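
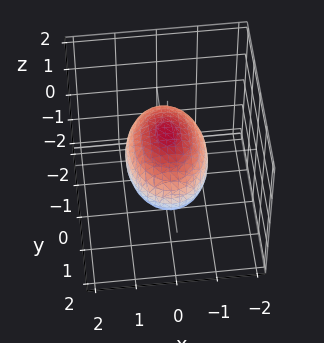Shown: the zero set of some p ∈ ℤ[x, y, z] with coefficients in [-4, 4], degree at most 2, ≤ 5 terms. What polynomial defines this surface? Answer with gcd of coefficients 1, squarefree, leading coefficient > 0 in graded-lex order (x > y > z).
2*x^2 + y^2 + 2*z^2 - 2

The degree is 2 — a closed, bounded, convex surface; a quadric.
Symmetries: the y ↦ −y reflection is a symmetry, so y appears only in even powers; it's symmetric under z → −z, forcing even powers of z; it's symmetric under x → −x, forcing even powers of x.
From the visible intercepts: among the integer gridlines, it crosses the x-axis at x ∈ {-1, 1}; among the integer gridlines, it crosses the z-axis at z ∈ {-1, 1}.
Matching integer coefficients to the picture gives p.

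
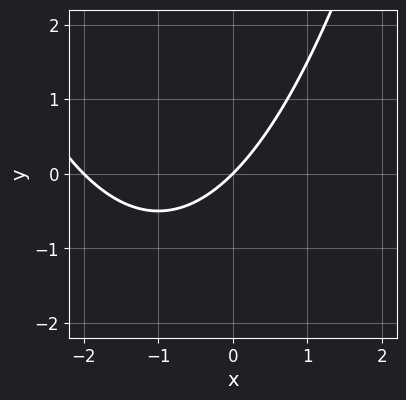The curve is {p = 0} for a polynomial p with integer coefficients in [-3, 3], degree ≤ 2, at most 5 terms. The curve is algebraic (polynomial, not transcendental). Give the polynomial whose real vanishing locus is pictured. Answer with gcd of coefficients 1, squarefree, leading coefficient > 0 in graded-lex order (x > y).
x^2 + 2*x - 2*y

The degree is 2 — the shape is more complex than any degree-1 curve.
From the visible intercepts: among the integer gridlines, it crosses the x-axis at x ∈ {-2, 0}; one y-axis crossing is at y = 0.
Putting this together gives p.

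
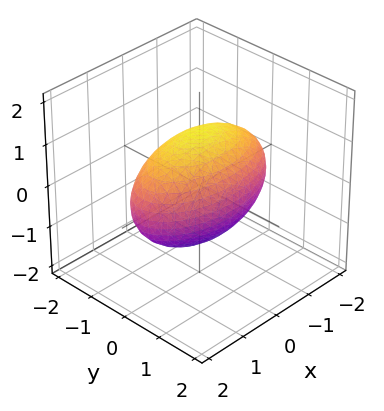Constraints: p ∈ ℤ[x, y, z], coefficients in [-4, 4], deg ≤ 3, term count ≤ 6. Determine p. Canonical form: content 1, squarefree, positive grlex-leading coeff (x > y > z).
The degree is 2 — bounded and convex; a quadric.
Symmetries: the y ↦ −y reflection is a symmetry, so y appears only in even powers; mirror symmetry x ↦ −x ⇒ only even powers of x; it's symmetric under z → −z, forcing even powers of z.
Against the integer gridlines: among the integer gridlines, it crosses the y-axis at y ∈ {-1, 1}.
Assembling these constraints gives the stated polynomial.

x^2 + 3*y^2 + 2*z^2 - 3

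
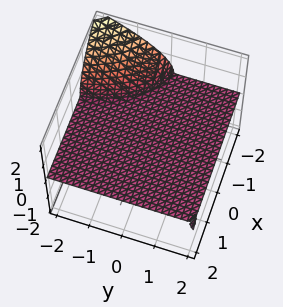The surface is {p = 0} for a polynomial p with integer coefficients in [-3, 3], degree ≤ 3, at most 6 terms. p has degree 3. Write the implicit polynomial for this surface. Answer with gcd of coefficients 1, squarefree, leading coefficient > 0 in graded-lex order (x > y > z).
1. There are 2 components. They look like related sheets of one shape, so recover p as a whole.
2. The degree is 3 — a generic line meets the surface in up to 3 points.
3. From the visible intercepts: every point of the y-axis in the box is on the surface; it meets the z-axis at z = 0 (among the integer gridlines); the visible x-axis segment lies entirely on the surface.
4. Fitting integer coefficients to these (and the overall shape) gives p.

x*y*z - z^3 - x*z - 2*z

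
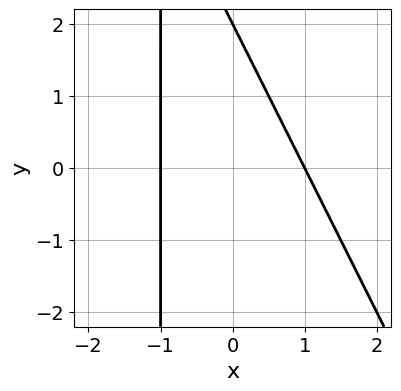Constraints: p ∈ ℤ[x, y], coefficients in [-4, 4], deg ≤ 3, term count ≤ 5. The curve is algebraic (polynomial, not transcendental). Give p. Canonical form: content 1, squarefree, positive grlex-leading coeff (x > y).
2*x^2 + x*y + y - 2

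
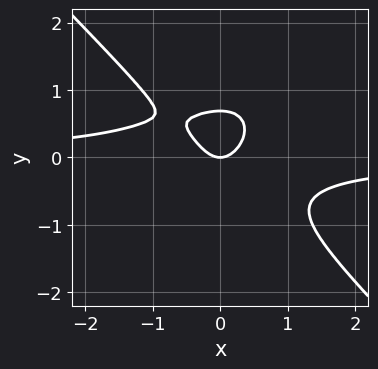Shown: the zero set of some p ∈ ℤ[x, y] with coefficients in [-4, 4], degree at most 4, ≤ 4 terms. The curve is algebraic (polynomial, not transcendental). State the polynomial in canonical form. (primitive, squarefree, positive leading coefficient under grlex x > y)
First, the degree is 4 — a generic line meets the curve in up to 4 points.
Next, observable constraints: one y-axis crossing is at y = 0; it meets the x-axis at x = 0 (among the integer gridlines).
Finally, fitting integer coefficients to these (and the overall shape) gives p.

3*x^3*y + 3*y^4 + 2*x^2 - y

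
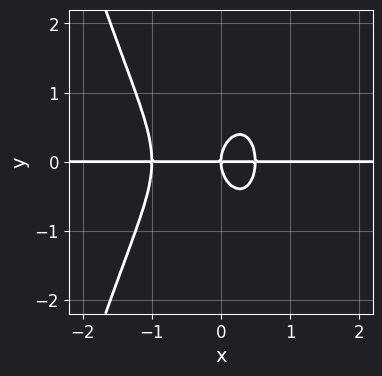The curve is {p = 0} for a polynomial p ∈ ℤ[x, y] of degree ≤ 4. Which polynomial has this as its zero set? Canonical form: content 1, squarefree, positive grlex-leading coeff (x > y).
First, deg p = 4. The shape is more complex than any degree-3 curve.
Then, reading off the gridlines: every point of the x-axis in the box is on the curve; one y-axis crossing is at y = 0.
Finally, fitting integer coefficients to these (and the overall shape) gives p.

2*x^3*y + x^2*y + y^3 - x*y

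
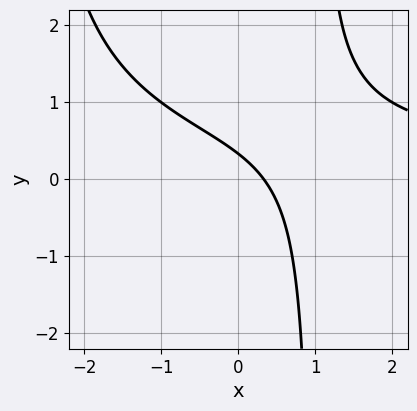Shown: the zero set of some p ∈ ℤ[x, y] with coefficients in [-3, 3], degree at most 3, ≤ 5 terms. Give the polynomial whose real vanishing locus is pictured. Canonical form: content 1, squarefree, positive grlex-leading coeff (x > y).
First, the degree is 3 — no degree-2 curve has this shape.
Finally, the integer polynomial consistent with all of this is the stated p.

x^2*y + 2*x*y - 3*x - 3*y + 1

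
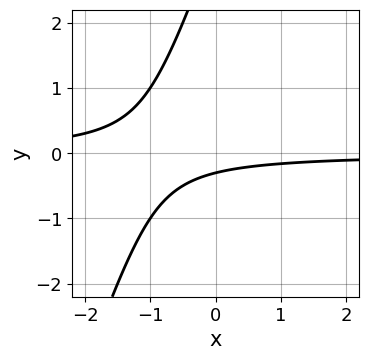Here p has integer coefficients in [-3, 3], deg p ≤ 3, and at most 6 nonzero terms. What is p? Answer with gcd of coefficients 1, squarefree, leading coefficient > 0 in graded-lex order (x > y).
3*x*y - y^2 + 3*y + 1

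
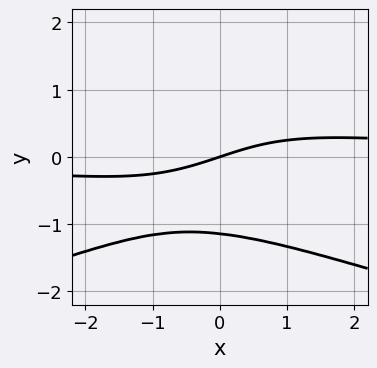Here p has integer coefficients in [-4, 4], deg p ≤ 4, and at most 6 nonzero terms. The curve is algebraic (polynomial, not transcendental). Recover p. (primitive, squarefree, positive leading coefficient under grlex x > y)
First, degree: a generic line meets the curve in up to 4 points, so deg p = 4.
Then, from the visible intercepts: it meets the y-axis at y = 0 (among the integer gridlines); one x-axis crossing is at x = 0.
Finally, fitting integer coefficients to these (and the overall shape) gives p.

2*y^4 + x^2*y - x + 3*y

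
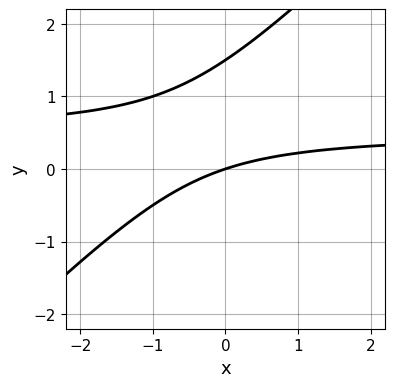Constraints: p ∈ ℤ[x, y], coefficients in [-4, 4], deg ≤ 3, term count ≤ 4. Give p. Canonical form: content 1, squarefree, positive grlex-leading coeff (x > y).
2*x*y - 2*y^2 - x + 3*y

(a) deg p = 2.
(b) Checking where it meets the axes: it crosses the x-axis at the gridline x = 0; one y-axis crossing is at y = 0.
(c) Together with the visible shape, these determine p as stated.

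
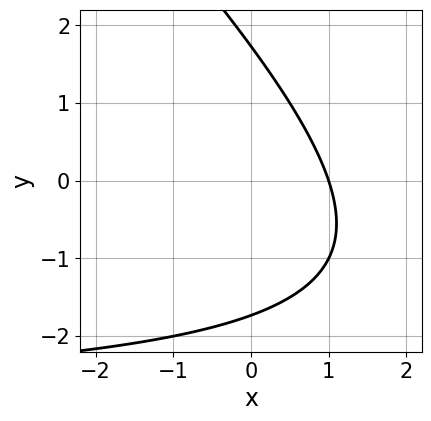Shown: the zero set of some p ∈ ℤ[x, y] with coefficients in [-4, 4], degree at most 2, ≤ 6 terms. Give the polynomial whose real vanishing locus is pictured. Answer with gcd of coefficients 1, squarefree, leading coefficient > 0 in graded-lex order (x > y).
1. deg p = 2.
2. Checking where it meets the axes: it crosses the x-axis at the gridline x = 1.
3. These observations pin down the coefficients.

x*y + y^2 + 3*x - 3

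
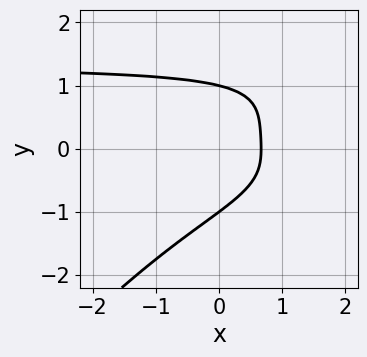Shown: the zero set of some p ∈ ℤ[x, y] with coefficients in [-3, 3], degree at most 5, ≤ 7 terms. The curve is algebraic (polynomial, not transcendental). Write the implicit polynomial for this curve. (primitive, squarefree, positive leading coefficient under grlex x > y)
2*x*y^3 - 2*y^4 - x*y^2 - 3*x + 2

The degree is 4 — the shape is more complex than any degree-3 curve.
Checking where it meets the axes: among the integer gridlines, it crosses the y-axis at y ∈ {-1, 1}.
Matching integer coefficients to the picture gives p.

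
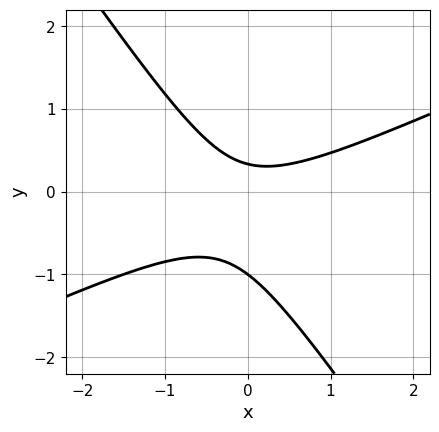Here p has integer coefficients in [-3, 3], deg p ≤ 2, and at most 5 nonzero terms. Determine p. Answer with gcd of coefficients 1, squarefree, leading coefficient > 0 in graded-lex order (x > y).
2*x^2 - 3*x*y - 3*y^2 - 2*y + 1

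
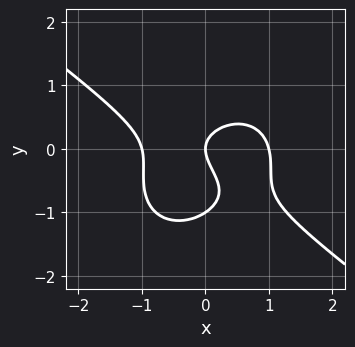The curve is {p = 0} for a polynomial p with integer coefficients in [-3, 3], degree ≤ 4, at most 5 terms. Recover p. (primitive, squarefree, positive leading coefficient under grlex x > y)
2*x^3 + x^2*y + 3*y^3 + 3*y^2 - 2*x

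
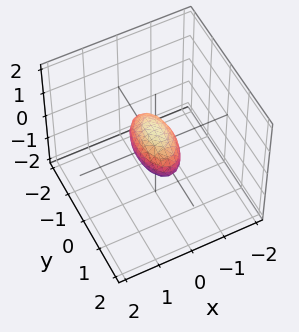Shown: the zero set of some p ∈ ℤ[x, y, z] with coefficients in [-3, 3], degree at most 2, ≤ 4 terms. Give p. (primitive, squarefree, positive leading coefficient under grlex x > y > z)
3*x^2 + y^2 + 2*z^2 - 1

(a) The degree is 2 — a closed, bounded, convex surface; a quadric.
(b) Symmetries: it's symmetric under y → −y, forcing even powers of y; the z ↦ −z reflection is a symmetry, so z appears only in even powers; mirror symmetry x ↦ −x ⇒ only even powers of x.
(c) Against the integer gridlines: among the integer gridlines, it crosses the y-axis at y ∈ {-1, 1}.
(d) Solving for integer coefficients yields p as stated.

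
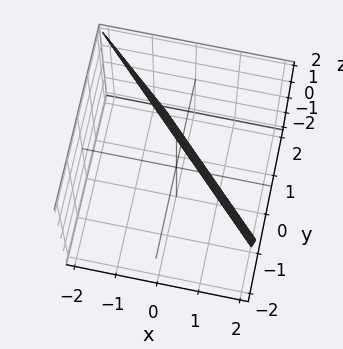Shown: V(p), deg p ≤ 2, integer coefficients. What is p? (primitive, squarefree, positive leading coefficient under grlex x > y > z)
3*x + 3*y + z - 2

First, the degree is 1 — every cross-section is a straight line — this is a plane.
Next, from the axis intercepts and sections: one z-axis crossing is at z = 2.
Finally, assembling these constraints gives the stated polynomial.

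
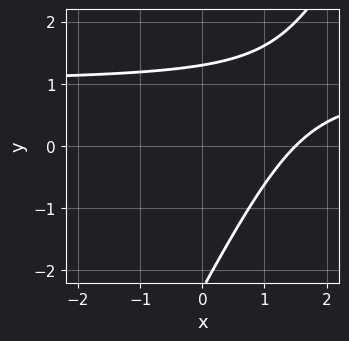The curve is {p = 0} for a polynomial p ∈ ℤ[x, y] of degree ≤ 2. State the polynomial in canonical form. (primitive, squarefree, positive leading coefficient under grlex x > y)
First, degree: a generic line meets the curve in up to 2 points, so deg p = 2.
Finally, putting this together gives p.

2*x*y - y^2 - 2*x - y + 3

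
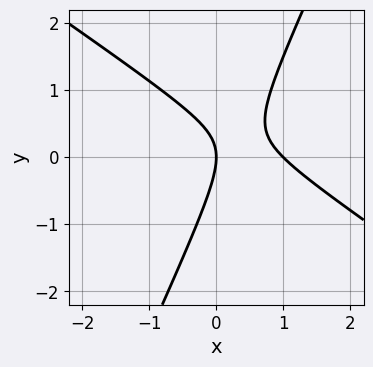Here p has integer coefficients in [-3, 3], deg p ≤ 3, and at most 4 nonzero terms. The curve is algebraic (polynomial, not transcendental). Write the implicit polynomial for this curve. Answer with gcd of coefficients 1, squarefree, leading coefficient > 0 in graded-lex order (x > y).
First, deg p = 2. No degree-1 curve has this shape.
Next, observable constraints: it meets the y-axis at y = 0 (among the integer gridlines); among the integer gridlines, it crosses the x-axis at x ∈ {0, 1}.
Finally, fitting integer coefficients to these (and the overall shape) gives p.

3*x^2 + 3*x*y - 2*y^2 - 3*x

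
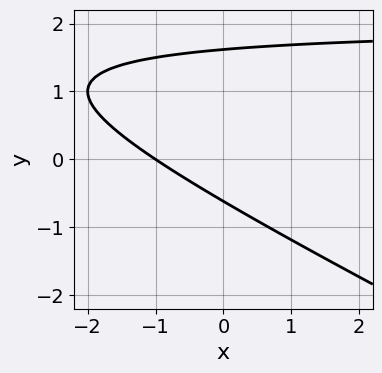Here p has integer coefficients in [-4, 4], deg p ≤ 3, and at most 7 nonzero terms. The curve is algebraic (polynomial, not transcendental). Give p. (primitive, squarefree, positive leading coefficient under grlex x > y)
1. Degree: no degree-1 curve has this shape, so deg p = 2.
2. From the visible intercepts: it meets the x-axis at x = -1 (among the integer gridlines).
3. Solving for integer coefficients yields p as stated.

x*y + 2*y^2 - 2*x - 2*y - 2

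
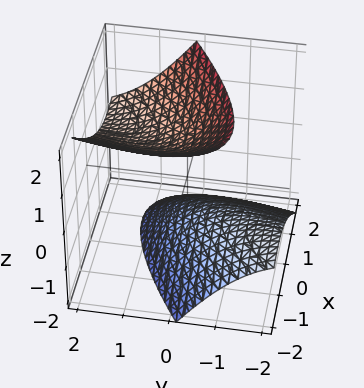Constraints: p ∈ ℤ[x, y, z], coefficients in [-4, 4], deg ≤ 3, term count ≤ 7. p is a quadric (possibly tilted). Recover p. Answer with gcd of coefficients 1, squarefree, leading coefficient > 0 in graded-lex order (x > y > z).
2*x^2 - 3*x*y + y^2 - 3*y*z - 2*z^2 + 2

There are 2 components. Treating them together as one polynomial.
deg p = 2. A generic line meets the surface in up to 2 points.
Reading off the gridlines: the z-axis gridline crossings are at z ∈ {-1, 1}; it misses every integer gridline on the y-axis.
Matching integer coefficients to the picture gives p.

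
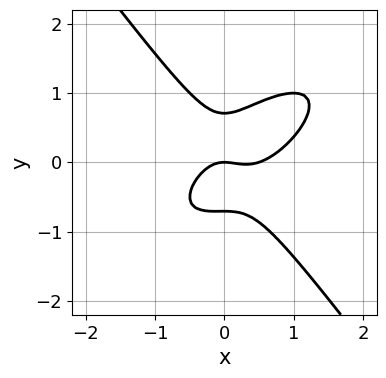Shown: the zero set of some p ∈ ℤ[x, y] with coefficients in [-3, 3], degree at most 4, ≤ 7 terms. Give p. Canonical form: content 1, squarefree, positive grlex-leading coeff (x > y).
1. deg p = 3. The shape is more complex than any degree-2 curve.
2. From the visible intercepts: it meets the y-axis at y = 0 (among the integer gridlines); it crosses the x-axis at the gridline x = 0.
3. Together with the visible shape, these determine p as stated.

2*x^3 - 2*x^2*y + 2*y^3 - x^2 - y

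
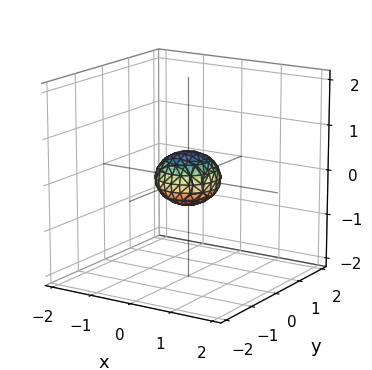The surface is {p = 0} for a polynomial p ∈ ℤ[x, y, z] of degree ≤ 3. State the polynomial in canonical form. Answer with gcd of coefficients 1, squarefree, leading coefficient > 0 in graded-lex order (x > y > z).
(a) deg p = 2.
(b) By symmetry, the surface is invariant under rotation about z: p = q(x² + y², z).
(c) Against the integer gridlines: a circular section at z = 0 has radius between 0 and 1.
(d) Putting this together gives p.

2*x^2 + 2*y^2 + 3*z^2 - 1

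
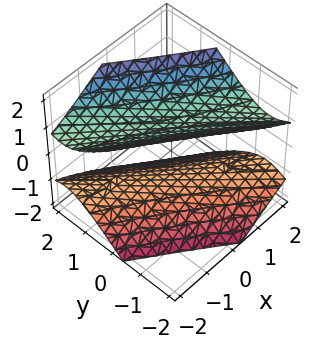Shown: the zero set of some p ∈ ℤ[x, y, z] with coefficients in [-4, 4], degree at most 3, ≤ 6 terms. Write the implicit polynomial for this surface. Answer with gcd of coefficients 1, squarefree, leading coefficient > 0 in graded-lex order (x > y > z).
x^2 + 3*x*y + 2*y^2 - 2*z^2 + 2

First, I count 2 distinct pieces. They look like related sheets of one shape, so recover p as a whole.
Then, deg p = 2. The shape is more complex than any degree-1 surface.
Next, reading off the gridlines: among the integer gridlines, it crosses the z-axis at z ∈ {-1, 1}; no x-intercept at any integer in the box.
Finally, assembling these constraints gives the stated polynomial.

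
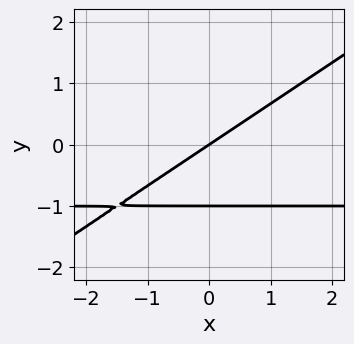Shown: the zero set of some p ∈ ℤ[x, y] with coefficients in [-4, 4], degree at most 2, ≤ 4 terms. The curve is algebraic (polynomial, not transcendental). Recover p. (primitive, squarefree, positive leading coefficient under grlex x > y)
(a) deg p = 2. The shape is more complex than any degree-1 curve.
(b) From the axis intercepts and sections: among the integer gridlines, it crosses the y-axis at y ∈ {-1, 0}; it crosses the x-axis at the gridline x = 0.
(c) These observations pin down the coefficients.

2*x*y - 3*y^2 + 2*x - 3*y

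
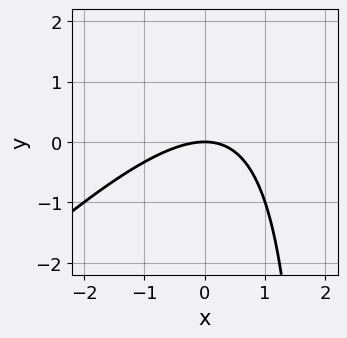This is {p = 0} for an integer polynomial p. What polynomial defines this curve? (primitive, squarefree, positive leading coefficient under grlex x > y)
First, deg p = 2. The shape is more complex than any degree-1 curve.
Next, checking where it meets the axes: it crosses the y-axis at the gridline y = 0; it meets the x-axis at x = 0 (among the integer gridlines).
Finally, putting this together gives p.

x^2 - x*y + 2*y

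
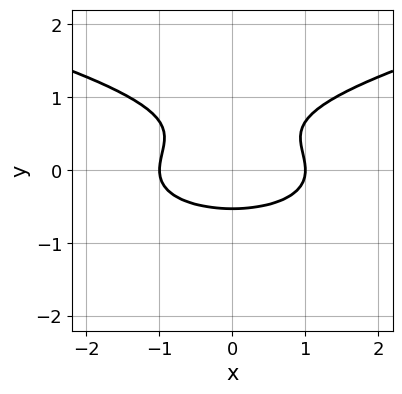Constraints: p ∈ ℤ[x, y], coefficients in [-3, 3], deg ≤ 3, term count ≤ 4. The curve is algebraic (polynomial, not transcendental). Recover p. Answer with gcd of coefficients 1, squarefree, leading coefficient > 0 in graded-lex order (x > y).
3*y^3 - x^2 - 2*y^2 + 1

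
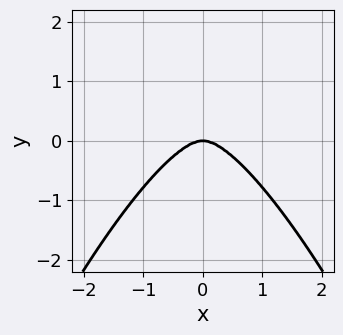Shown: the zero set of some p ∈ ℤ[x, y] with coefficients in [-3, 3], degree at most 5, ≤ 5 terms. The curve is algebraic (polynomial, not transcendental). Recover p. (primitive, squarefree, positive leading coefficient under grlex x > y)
3*x^4 + 2*x^2*y + 3*y^3

First, the degree is 4 — a generic line meets the curve in up to 4 points.
Next, symmetries: mirror symmetry x ↦ −x ⇒ only even powers of x.
Then, from the axis intercepts and sections: it meets the y-axis at y = 0 (among the integer gridlines); it crosses the x-axis at the gridline x = 0.
Finally, these observations pin down the coefficients.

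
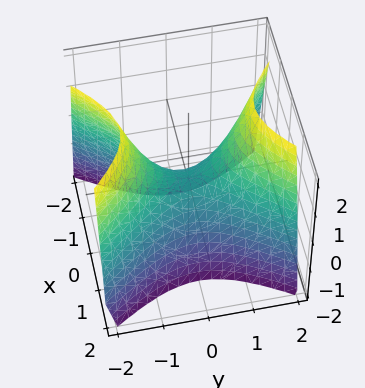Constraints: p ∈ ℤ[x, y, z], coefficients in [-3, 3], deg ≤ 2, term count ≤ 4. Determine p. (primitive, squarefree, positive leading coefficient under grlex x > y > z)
3*x^2 - 2*y^2 + 2*z

1. Degree: a hyperbolic paraboloid; a quadric, so deg p = 2.
2. Symmetries: mirror symmetry y ↦ −y ⇒ only even powers of y; it's symmetric under x → −x, forcing even powers of x.
3. From the axis intercepts and sections: one y-axis crossing is at y = 0; one x-axis crossing is at x = 0; it crosses the z-axis at the gridline z = 0.
4. Solving for integer coefficients yields p as stated.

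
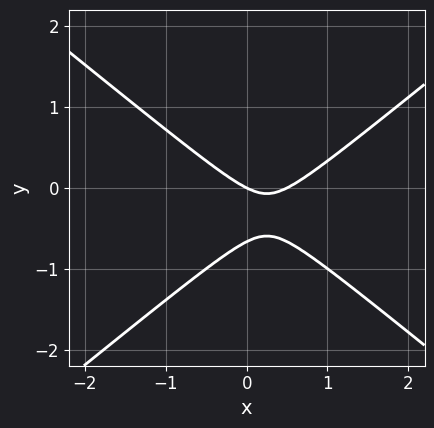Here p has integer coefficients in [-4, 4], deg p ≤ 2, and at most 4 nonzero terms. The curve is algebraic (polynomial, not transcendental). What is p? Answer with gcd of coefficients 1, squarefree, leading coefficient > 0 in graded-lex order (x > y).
2*x^2 - 3*y^2 - x - 2*y

(a) Degree: a generic line meets the curve in up to 2 points, so deg p = 2.
(b) Reading off the gridlines: it crosses the x-axis at the gridline x = 0; one y-axis crossing is at y = 0.
(c) These observations pin down the coefficients.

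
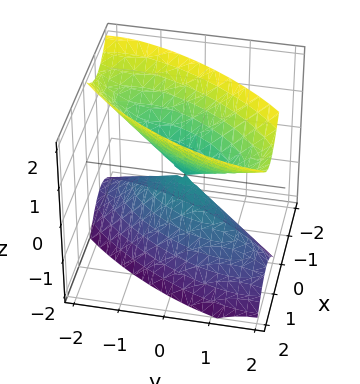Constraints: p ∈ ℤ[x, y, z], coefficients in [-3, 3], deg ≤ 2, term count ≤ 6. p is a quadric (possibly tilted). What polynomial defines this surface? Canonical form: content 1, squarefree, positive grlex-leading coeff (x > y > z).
2*x^2 - 2*x*y + y^2 - z^2

(a) Degree: the shape is more complex than any degree-1 surface, so deg p = 2.
(b) Checking where it meets the axes: one y-axis crossing is at y = 0; it meets the z-axis at z = 0 (among the integer gridlines); it crosses the x-axis at the gridline x = 0.
(c) These observations pin down the coefficients.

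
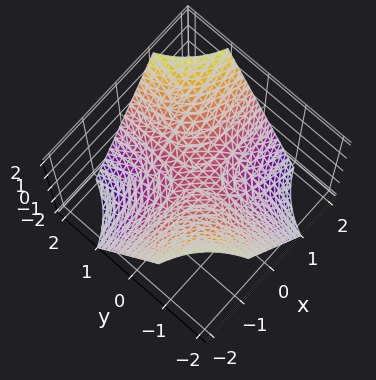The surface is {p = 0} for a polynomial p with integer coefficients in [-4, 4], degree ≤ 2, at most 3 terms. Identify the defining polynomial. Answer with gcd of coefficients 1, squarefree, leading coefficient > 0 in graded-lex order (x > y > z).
x*y - z

(a) The degree is 2 — a generic line meets the surface in up to 2 points.
(b) From the axis intercepts and sections: every point of the x-axis in the box is on the surface; every point of the y-axis in the box is on the surface; it crosses the z-axis at the gridline z = 0.
(c) Assembling these constraints gives the stated polynomial.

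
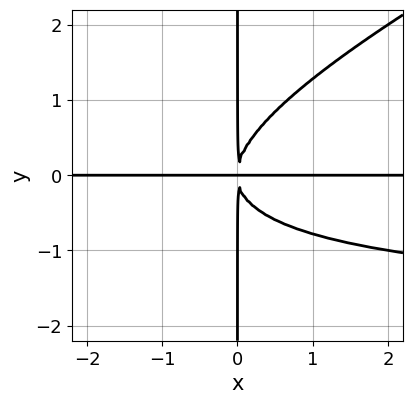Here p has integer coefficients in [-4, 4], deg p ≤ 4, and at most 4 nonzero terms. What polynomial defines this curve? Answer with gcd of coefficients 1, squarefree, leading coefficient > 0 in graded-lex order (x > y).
x^2*y^2 - 2*x*y^3 + 2*x^2*y

1. The degree is 4 — the shape is more complex than any degree-3 curve.
2. From the visible intercepts: the visible x-axis segment lies entirely on the curve; the visible y-axis segment lies entirely on the curve.
3. Together with the visible shape, these determine p as stated.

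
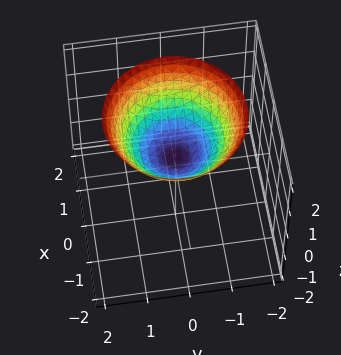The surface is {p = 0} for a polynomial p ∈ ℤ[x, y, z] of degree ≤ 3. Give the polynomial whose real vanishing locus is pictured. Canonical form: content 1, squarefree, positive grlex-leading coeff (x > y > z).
1. Degree: the shape is more complex than any degree-1 surface, so deg p = 2.
2. Symmetries: rotational symmetry about the z-axis ⇒ p depends on x, y only through x² + y².
3. From the visible intercepts: no x-intercept at any integer in the box; no y-intercept at any integer in the box; a circular section at z = 1 has radius exactly 1.
4. Matching integer coefficients to the picture gives p.

2*x^2 + 2*y^2 - 3*z + 1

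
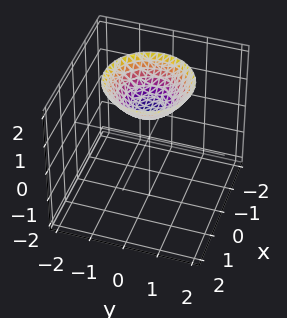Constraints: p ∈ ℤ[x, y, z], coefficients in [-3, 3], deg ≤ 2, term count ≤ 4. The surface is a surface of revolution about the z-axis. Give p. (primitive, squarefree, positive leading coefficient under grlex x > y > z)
2*x^2 + 2*y^2 - 3*z + 3

The degree is 2 — the shape is more complex than any degree-1 surface.
Symmetries: rotational symmetry about the z-axis ⇒ p depends on x, y only through x² + y².
Checking where it meets the axes: no x-intercept at any integer in the box; a circular section at z = 2 has radius between 1 and 2.
Fitting integer coefficients to these (and the overall shape) gives p. Check: (0, 0, 1) on the z-axis lies on the surface, and p(0, 0, 1) = 0. ✓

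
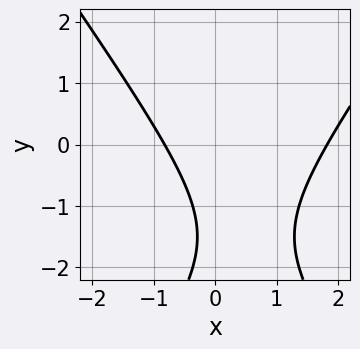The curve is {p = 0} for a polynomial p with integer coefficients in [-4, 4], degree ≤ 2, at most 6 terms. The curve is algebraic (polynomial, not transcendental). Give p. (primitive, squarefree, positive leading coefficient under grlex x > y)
(a) The degree is 2 — no degree-1 curve has this shape.
(b) Checking where it meets the axes: no y-intercept at any integer in the box.
(c) Matching integer coefficients to the picture gives p.

2*x^2 - y^2 - 2*x - 3*y - 3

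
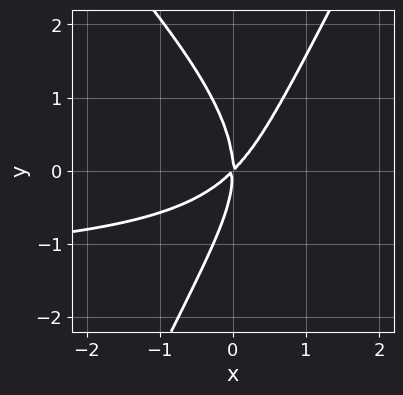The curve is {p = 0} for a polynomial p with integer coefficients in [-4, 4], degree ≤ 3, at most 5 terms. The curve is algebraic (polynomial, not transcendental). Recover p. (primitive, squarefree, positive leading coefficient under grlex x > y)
2*x^2*y + x*y^2 - y^3 + 3*x^2 - 3*x*y

(a) Degree: the shape is more complex than any degree-2 curve, so deg p = 3.
(b) Reading off the gridlines: it meets the y-axis at y = 0 (among the integer gridlines); it meets the x-axis at x = 0 (among the integer gridlines).
(c) Matching integer coefficients to the picture gives p.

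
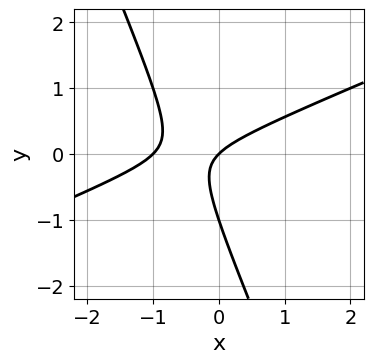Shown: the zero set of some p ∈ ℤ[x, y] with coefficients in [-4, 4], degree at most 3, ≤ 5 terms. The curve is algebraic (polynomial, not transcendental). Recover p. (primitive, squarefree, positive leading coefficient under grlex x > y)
First, the degree is 2 — no degree-1 curve has this shape.
Then, from the visible intercepts: among the integer gridlines, it crosses the y-axis at y ∈ {-1, 0}; among the integer gridlines, it crosses the x-axis at x ∈ {-1, 0}.
Finally, solving for integer coefficients yields p as stated.

x^2 - 2*x*y - y^2 + x - y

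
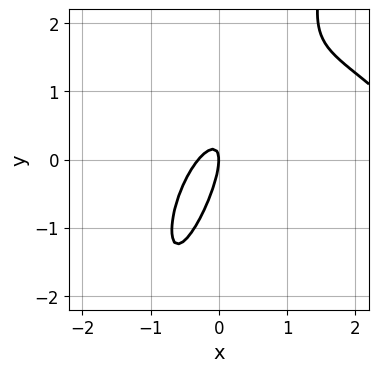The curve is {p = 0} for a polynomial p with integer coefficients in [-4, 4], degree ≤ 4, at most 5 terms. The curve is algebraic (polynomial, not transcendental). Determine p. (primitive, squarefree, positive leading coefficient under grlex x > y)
x^3 - 3*x^2 + 3*x*y - y^2 - x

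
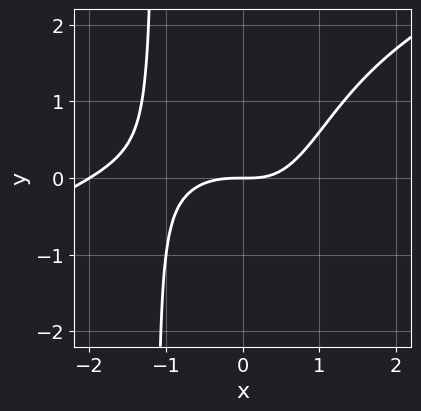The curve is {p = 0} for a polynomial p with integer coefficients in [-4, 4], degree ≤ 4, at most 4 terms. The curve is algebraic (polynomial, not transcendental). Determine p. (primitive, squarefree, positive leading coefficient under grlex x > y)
x^4 - 2*x^3*y + 2*x^3 - 3*y

Degree: no degree-3 curve has this shape, so deg p = 4.
From the axis intercepts and sections: it crosses the y-axis at the gridline y = 0; among the integer gridlines, it crosses the x-axis at x ∈ {-2, 0}.
The integer polynomial consistent with all of this is the stated p.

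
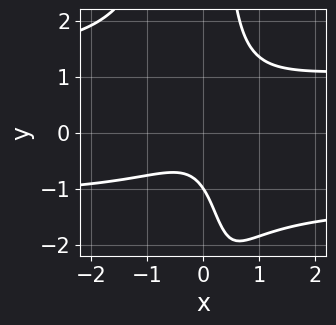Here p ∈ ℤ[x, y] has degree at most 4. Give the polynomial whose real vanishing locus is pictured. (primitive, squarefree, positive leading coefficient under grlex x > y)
2*x^2*y^2 - 3*x^2 + 3*x*y - 2*y - 2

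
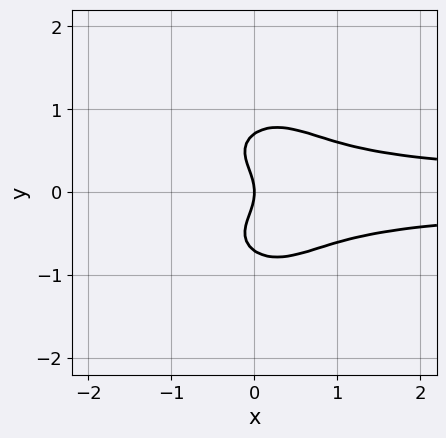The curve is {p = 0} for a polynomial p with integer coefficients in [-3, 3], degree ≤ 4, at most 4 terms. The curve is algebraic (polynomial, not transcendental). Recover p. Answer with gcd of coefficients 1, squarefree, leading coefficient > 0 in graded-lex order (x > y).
Degree: a generic line meets the curve in up to 4 points, so deg p = 4.
Symmetries: it's symmetric under y → −y, forcing even powers of y.
Observable constraints: one x-axis crossing is at x = 0; it crosses the y-axis at the gridline y = 0.
Assembling these constraints gives the stated polynomial.

3*x^2*y^2 + 2*y^4 - y^2 - x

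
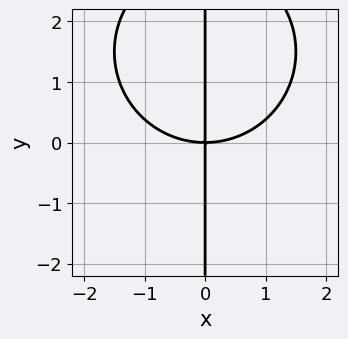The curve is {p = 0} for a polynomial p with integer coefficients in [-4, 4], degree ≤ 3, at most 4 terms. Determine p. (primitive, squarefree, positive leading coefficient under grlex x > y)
x^3 + x*y^2 - 3*x*y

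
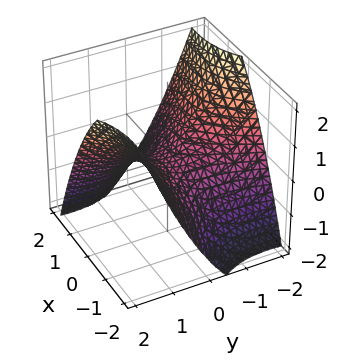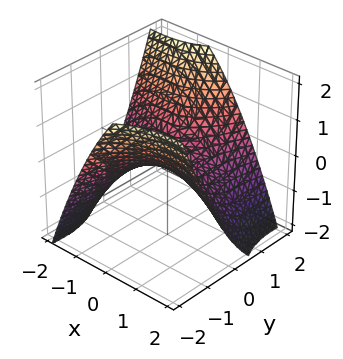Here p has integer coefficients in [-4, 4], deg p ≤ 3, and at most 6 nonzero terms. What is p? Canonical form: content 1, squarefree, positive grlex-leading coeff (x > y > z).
x^2 + 2*x*y - y^2 + 3*z

(a) deg p = 2. A generic line meets the surface in up to 2 points.
(b) From the visible intercepts: it crosses the y-axis at the gridline y = 0; it crosses the x-axis at the gridline x = 0; it meets the z-axis at z = 0 (among the integer gridlines).
(c) Putting this together gives p.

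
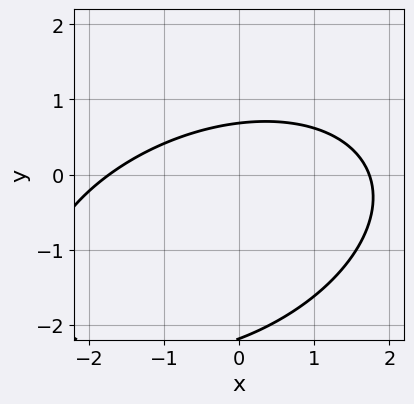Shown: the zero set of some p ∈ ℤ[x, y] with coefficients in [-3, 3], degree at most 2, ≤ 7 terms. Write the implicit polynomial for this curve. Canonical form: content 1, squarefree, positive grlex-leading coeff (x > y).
x^2 - x*y + 2*y^2 + 3*y - 3

1. Degree: no degree-1 curve has this shape, so deg p = 2.
2. Matching integer coefficients to the picture gives p.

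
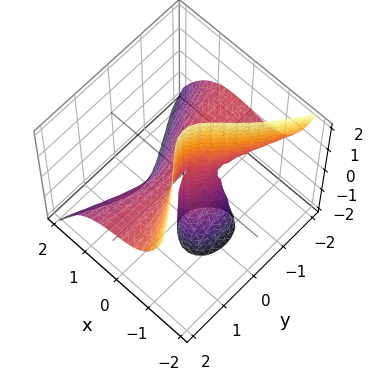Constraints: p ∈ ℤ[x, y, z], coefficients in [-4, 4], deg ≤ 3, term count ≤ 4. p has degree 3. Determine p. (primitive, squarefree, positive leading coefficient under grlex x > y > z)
3*x^3 + 2*y^2*z + x*y + 2*x*z

First, the degree is 3 — a generic line meets the surface in up to 3 points.
Next, against the integer gridlines: the visible y-axis segment lies entirely on the surface; the visible z-axis segment lies entirely on the surface; it crosses the x-axis at the gridline x = 0.
Finally, assembling these constraints gives the stated polynomial.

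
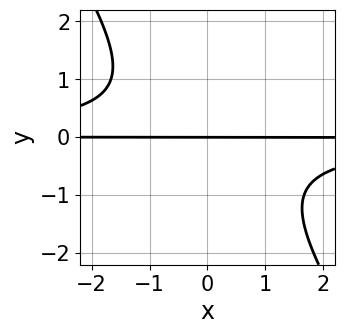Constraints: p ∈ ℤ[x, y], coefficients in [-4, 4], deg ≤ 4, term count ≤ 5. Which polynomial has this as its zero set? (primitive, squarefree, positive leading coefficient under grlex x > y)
(a) The degree is 3 — no degree-2 curve has this shape.
(b) From the axis intercepts and sections: the visible x-axis segment lies entirely on the curve; it meets the y-axis at y = 0 (among the integer gridlines).
(c) Matching integer coefficients to the picture gives p.

3*x*y^2 + 2*y^3 + 3*y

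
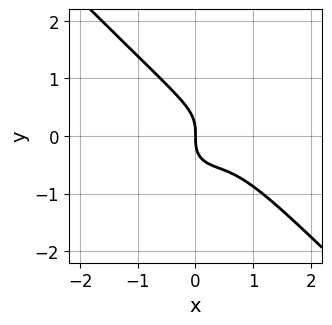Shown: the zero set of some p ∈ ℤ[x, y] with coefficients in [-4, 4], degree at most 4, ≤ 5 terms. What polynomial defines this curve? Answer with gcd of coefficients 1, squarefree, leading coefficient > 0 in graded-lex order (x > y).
3*x^3 + 3*y^3 - 3*x^2 + 2*x

1. deg p = 3. The shape is more complex than any degree-2 curve.
2. Observable constraints: it crosses the x-axis at the gridline x = 0; it meets the y-axis at y = 0 (among the integer gridlines).
3. Together with the visible shape, these determine p as stated.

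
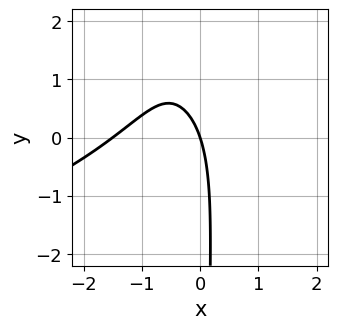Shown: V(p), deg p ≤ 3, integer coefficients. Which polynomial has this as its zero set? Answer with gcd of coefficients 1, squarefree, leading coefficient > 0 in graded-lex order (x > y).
x*y^2 + 2*x^2 - 2*x*y + 3*x + y

1. Degree: the shape is more complex than any degree-2 curve, so deg p = 3.
2. Reading off the gridlines: it crosses the x-axis at the gridline x = 0; it meets the y-axis at y = 0 (among the integer gridlines).
3. Fitting integer coefficients to these (and the overall shape) gives p.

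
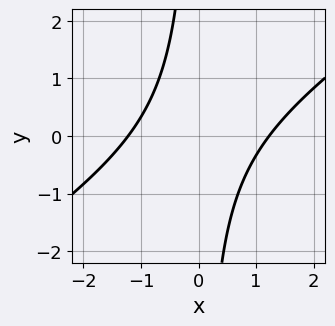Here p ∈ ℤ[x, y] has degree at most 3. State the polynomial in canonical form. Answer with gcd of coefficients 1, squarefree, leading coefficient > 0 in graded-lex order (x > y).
2*x^2 - 3*x*y - 3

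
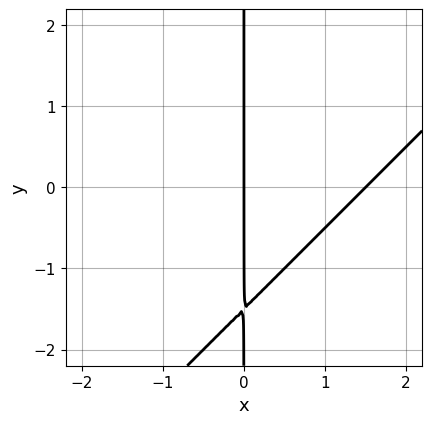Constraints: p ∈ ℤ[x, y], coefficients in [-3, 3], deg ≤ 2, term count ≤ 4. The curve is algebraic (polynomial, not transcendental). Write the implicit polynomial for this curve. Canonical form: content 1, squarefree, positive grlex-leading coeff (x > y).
2*x^2 - 2*x*y - 3*x

1. deg p = 2. The shape is more complex than any degree-1 curve.
2. Against the integer gridlines: it meets the x-axis at x = 0 (among the integer gridlines); every point of the y-axis in the box is on the curve.
3. Fitting integer coefficients to these (and the overall shape) gives p.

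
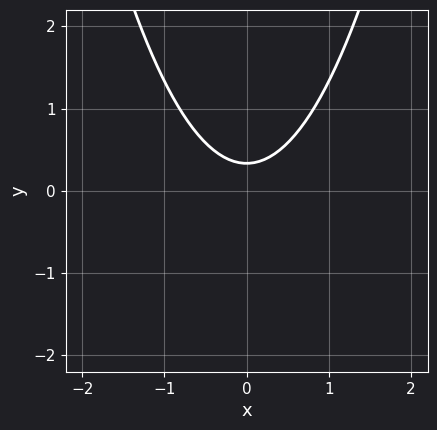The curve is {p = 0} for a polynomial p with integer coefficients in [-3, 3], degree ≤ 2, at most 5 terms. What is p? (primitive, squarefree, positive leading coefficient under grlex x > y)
3*x^2 - 3*y + 1

deg p = 2. The shape is more complex than any degree-1 curve.
Symmetries: the x ↦ −x reflection is a symmetry, so x appears only in even powers.
From the visible intercepts: the curve avoids every integer x-axis point in the box.
Putting this together gives p.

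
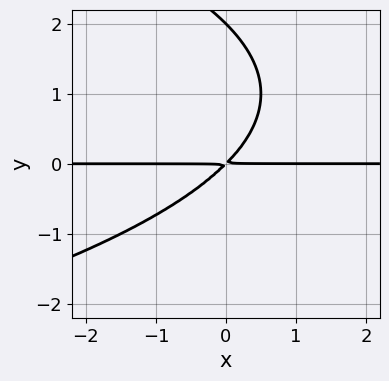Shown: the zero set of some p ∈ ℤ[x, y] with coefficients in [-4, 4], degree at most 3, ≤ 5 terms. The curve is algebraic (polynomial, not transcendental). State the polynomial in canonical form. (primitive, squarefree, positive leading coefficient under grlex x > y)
First, deg p = 3.
Then, from the visible intercepts: one y-axis crossing is at y = 2; the visible x-axis segment lies entirely on the curve.
Finally, solving for integer coefficients yields p as stated.

y^3 + 2*x*y - 2*y^2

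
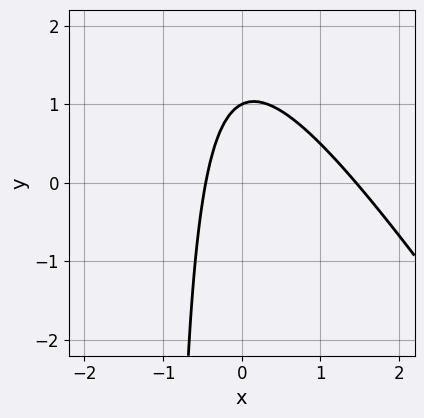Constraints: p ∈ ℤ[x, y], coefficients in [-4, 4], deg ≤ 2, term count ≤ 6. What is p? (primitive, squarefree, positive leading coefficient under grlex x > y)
(a) deg p = 2. A generic line meets the curve in up to 2 points.
(b) Checking where it meets the axes: one y-axis crossing is at y = 1.
(c) Assembling these constraints gives the stated polynomial.

3*x^2 + 2*x*y - 3*x + 2*y - 2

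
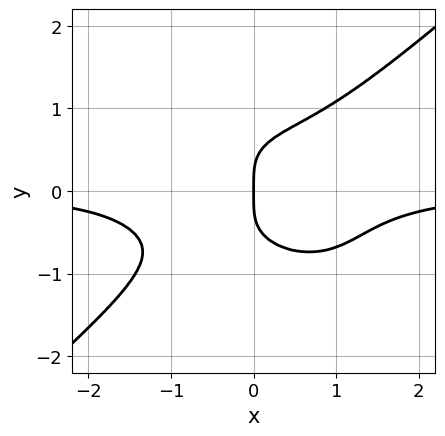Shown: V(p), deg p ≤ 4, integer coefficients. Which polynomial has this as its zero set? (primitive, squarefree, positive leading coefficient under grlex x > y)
deg p = 4. The shape is more complex than any degree-3 curve.
From the visible intercepts: one x-axis crossing is at x = 0; it meets the y-axis at y = 0 (among the integer gridlines).
Solving for integer coefficients yields p as stated.

2*x^3*y - 3*y^4 + 2*x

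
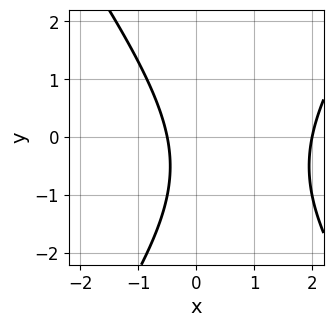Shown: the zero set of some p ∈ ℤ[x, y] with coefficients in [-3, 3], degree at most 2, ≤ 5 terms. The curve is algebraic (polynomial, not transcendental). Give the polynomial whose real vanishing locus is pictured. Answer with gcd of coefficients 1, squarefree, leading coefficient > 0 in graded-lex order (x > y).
2*x^2 - y^2 - 3*x - y - 2

1. Degree: the shape is more complex than any degree-1 curve, so deg p = 2.
2. Reading off the gridlines: it meets the x-axis at x = 2 (among the integer gridlines); it misses every integer gridline on the y-axis.
3. Fitting integer coefficients to these (and the overall shape) gives p.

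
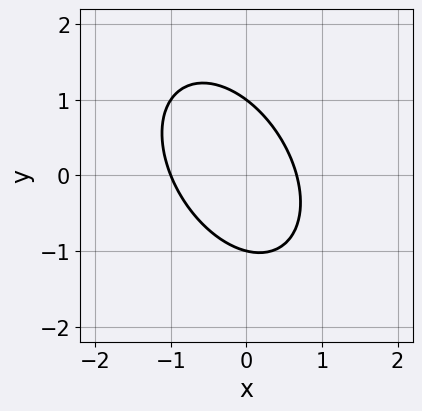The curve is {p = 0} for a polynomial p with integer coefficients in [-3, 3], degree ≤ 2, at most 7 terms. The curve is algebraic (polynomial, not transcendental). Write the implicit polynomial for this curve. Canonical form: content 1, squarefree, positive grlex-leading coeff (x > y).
1. deg p = 2. No degree-1 curve has this shape.
2. Reading off the gridlines: it meets the x-axis at x = -1 (among the integer gridlines); among the integer gridlines, it crosses the y-axis at y ∈ {-1, 1}.
3. Assembling these constraints gives the stated polynomial.

3*x^2 + 2*x*y + 2*y^2 + x - 2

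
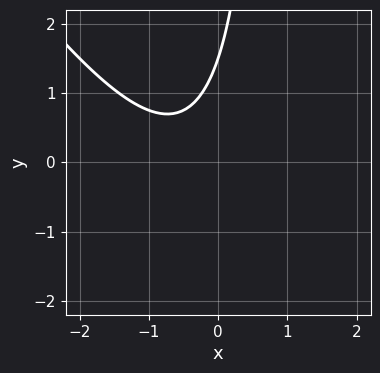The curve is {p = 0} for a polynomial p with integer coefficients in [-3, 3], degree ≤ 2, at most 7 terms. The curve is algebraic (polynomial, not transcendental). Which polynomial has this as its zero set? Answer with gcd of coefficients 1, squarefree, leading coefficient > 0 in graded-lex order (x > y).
3*x^2 + 2*x*y + 3*x - 2*y + 3

deg p = 2.
Against the integer gridlines: no x-intercept at any integer in the box.
These observations pin down the coefficients.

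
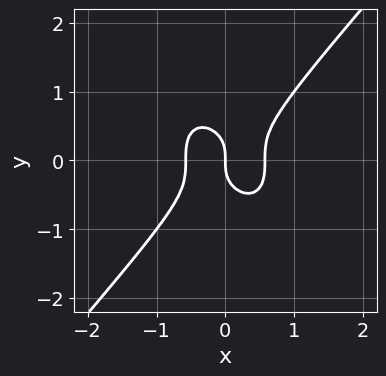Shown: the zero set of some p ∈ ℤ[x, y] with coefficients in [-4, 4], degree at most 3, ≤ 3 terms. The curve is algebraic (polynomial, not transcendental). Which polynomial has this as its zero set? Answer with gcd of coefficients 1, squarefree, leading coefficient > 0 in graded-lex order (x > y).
3*x^3 - 2*y^3 - x

First, the degree is 3 — no degree-2 curve has this shape.
Then, checking where it meets the axes: it crosses the y-axis at the gridline y = 0; one x-axis crossing is at x = 0.
Finally, together with the visible shape, these determine p as stated.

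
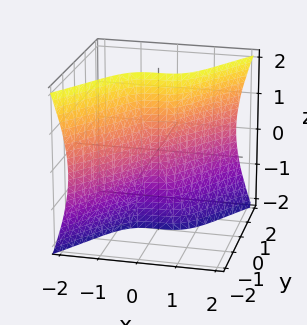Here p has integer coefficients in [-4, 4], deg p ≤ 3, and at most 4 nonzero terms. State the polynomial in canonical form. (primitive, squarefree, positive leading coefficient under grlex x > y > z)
2*x^3 - y^3 - y*z^2

First, the degree is 3 — a generic line meets the surface in up to 3 points.
Next, from the visible intercepts: the visible z-axis segment lies entirely on the surface; it crosses the x-axis at the gridline x = 0; it meets the y-axis at y = 0 (among the integer gridlines).
Finally, assembling these constraints gives the stated polynomial.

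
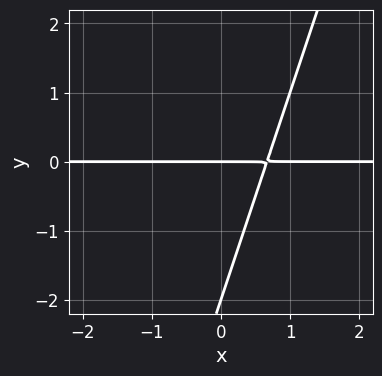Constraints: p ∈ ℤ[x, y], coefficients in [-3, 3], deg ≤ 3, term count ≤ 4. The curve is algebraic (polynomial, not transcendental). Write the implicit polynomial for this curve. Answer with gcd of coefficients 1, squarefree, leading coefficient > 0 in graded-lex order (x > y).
3*x*y - y^2 - 2*y

First, degree: no degree-1 curve has this shape, so deg p = 2.
Then, against the integer gridlines: every point of the x-axis in the box is on the curve; among the integer gridlines, it crosses the y-axis at y ∈ {-2, 0}.
Finally, solving for integer coefficients yields p as stated.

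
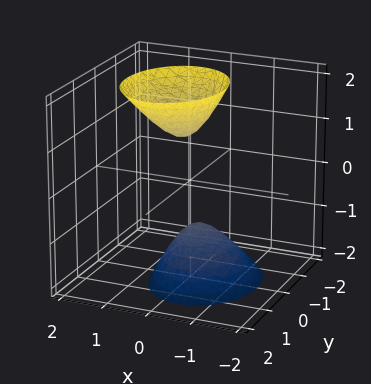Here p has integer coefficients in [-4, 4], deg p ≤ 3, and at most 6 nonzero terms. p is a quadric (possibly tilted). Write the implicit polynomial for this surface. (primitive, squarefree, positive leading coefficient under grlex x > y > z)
3*x^2 - x*z + 2*y^2 - z^2 + 1

I count 2 distinct pieces. They look like related sheets of one shape, so recover p as a whole.
Degree: the shape is more complex than any degree-1 surface, so deg p = 2.
Observable constraints: it misses every integer gridline on the x-axis; it misses every integer gridline on the y-axis.
Fitting integer coefficients to these (and the overall shape) gives p. Check: (0, 0, 1) on the z-axis lies on the surface, and p(0, 0, 1) = 0. ✓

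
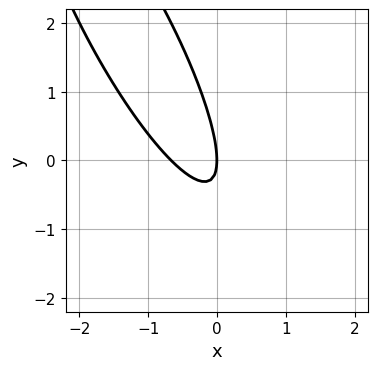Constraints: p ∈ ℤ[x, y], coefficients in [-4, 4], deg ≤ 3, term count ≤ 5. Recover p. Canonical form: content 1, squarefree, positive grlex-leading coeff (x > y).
3*x^2 + 3*x*y + y^2 + 2*x

1. The degree is 2 — the shape is more complex than any degree-1 curve.
2. Against the integer gridlines: it crosses the y-axis at the gridline y = 0; one x-axis crossing is at x = 0.
3. The integer polynomial consistent with all of this is the stated p.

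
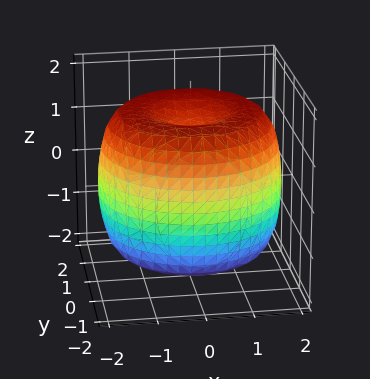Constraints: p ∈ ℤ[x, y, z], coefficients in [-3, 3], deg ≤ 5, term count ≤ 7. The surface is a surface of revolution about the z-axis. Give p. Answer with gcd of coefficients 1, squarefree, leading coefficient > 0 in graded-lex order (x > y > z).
x^4 + 2*x^2*y^2 + y^4 - 3*x^2 - 3*y^2 + 2*z^2 - 3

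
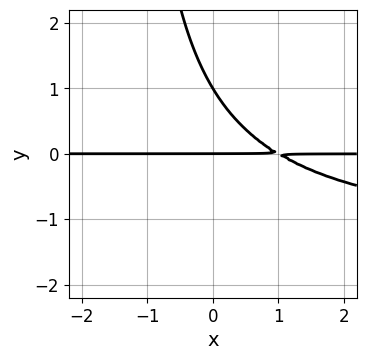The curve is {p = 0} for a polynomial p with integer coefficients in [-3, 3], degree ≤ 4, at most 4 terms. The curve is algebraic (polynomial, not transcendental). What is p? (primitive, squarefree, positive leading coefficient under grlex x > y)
2*x*y^2 + 3*x*y + 3*y^2 - 3*y

First, the degree is 3 — the shape is more complex than any degree-2 curve.
Next, checking where it meets the axes: every point of the x-axis in the box is on the curve; among the integer gridlines, it crosses the y-axis at y ∈ {0, 1}.
Finally, putting this together gives p.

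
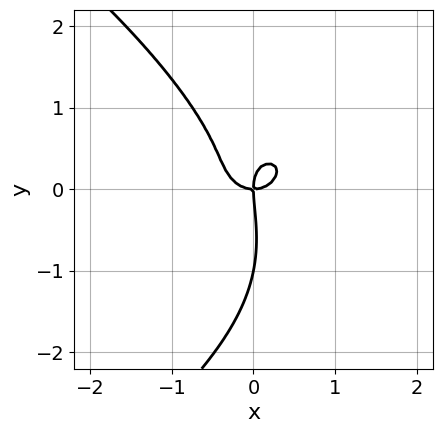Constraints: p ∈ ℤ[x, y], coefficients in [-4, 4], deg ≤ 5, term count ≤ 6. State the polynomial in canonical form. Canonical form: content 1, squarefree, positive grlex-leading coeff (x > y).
y^4 + 3*x^3 + 3*x*y^2 + y^3 - 2*x*y

First, degree: no degree-3 curve has this shape, so deg p = 4.
Next, from the visible intercepts: it crosses the x-axis at the gridline x = 0; among the integer gridlines, it crosses the y-axis at y ∈ {-1, 0}.
Finally, matching integer coefficients to the picture gives p.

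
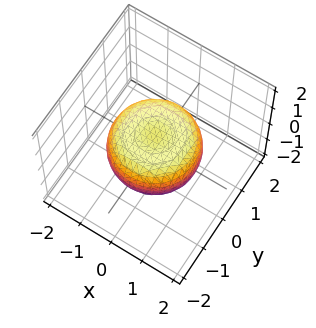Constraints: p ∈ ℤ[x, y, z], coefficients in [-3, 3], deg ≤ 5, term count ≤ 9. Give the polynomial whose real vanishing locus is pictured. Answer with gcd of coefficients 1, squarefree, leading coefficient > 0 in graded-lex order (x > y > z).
First, deg p = 4.
Next, by symmetry, every cross-section ⟂ z is a circle, so x, y appear only via x² + y².
Then, reading off the gridlines: a circular section at z = 0 has radius between 1 and 2.
Finally, putting this together gives p.

x^4 + 2*x^2*y^2 + y^4 - x^2 - y^2 + 2*z^2 - 1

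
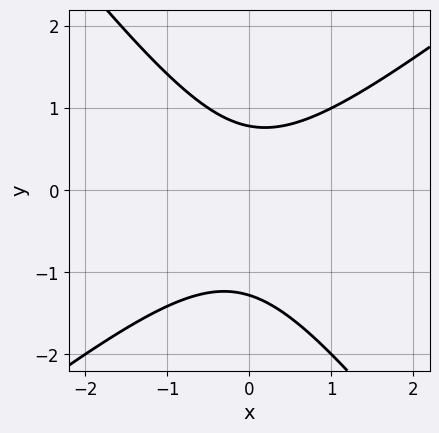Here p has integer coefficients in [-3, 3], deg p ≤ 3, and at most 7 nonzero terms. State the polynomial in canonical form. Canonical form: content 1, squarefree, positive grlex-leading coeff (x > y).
2*x^2 - x*y - 2*y^2 - y + 2

Degree: no degree-1 curve has this shape, so deg p = 2.
From the axis intercepts and sections: it misses every integer gridline on the x-axis.
These observations pin down the coefficients.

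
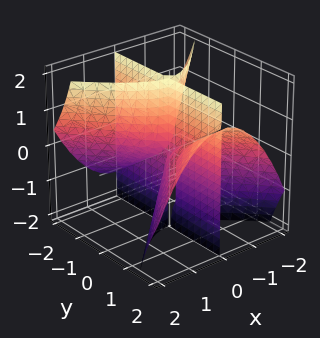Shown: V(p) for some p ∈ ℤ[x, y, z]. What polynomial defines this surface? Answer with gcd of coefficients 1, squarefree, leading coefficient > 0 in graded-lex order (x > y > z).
3*x^3 - 2*x*y^2 + 3*x*y*z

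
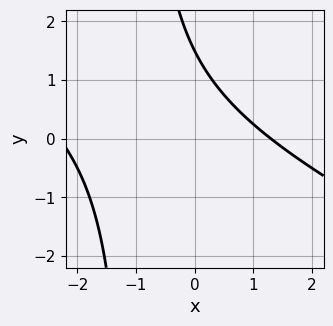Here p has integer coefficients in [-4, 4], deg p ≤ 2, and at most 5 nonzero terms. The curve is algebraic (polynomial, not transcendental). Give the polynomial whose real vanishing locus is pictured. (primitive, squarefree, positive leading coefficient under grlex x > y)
(a) deg p = 2.
(b) The integer polynomial consistent with all of this is the stated p.

x^2 + 2*x*y + x + 2*y - 3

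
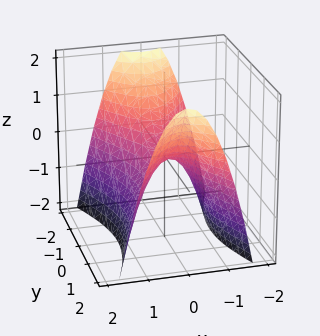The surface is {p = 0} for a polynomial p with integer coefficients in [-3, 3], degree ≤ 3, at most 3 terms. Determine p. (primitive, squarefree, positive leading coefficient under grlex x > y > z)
3*x^2 - y^2 + 2*z

deg p = 2. A hyperbolic paraboloid; a quadric.
Symmetries: it's symmetric under x → −x, forcing even powers of x; the y ↦ −y reflection is a symmetry, so y appears only in even powers.
Reading off the gridlines: it crosses the y-axis at the gridline y = 0; it meets the z-axis at z = 0 (among the integer gridlines).
Matching integer coefficients to the picture gives p.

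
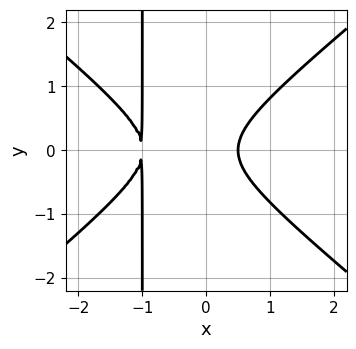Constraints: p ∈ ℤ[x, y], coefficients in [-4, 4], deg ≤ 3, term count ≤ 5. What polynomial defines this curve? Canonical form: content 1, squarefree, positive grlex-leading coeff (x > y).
2*x^3 - 3*x*y^2 + 3*x^2 - 3*y^2 - 1

First, deg p = 3.
Then, symmetries: it's symmetric under y → −y, forcing even powers of y.
Next, from the axis intercepts and sections: it meets the x-axis at x = -1 (among the integer gridlines); it misses every integer gridline on the y-axis.
Finally, matching integer coefficients to the picture gives p.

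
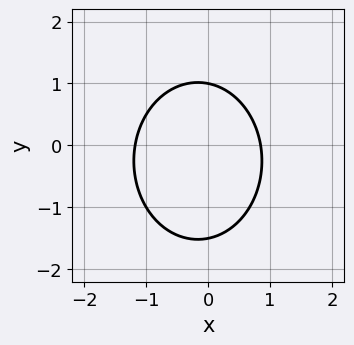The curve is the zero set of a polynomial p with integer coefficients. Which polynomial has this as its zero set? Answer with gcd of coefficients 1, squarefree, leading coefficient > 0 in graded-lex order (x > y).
1. The degree is 2 — no degree-1 curve has this shape.
2. From the visible intercepts: one y-axis crossing is at y = 1.
3. Assembling these constraints gives the stated polynomial.

3*x^2 + 2*y^2 + x + y - 3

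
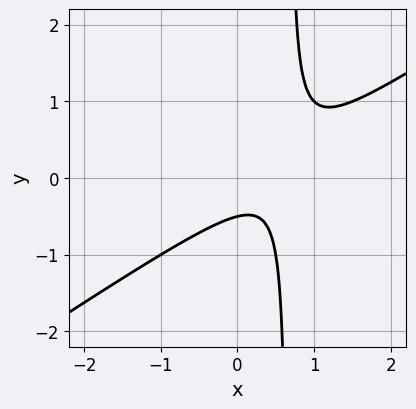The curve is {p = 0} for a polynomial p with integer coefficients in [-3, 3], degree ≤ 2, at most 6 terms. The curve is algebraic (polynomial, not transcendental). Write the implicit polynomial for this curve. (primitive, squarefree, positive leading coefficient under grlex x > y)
1. The degree is 2 — the shape is more complex than any degree-1 curve.
2. From the axis intercepts and sections: it misses every integer gridline on the x-axis.
3. The integer polynomial consistent with all of this is the stated p.

2*x^2 - 3*x*y - 2*x + 2*y + 1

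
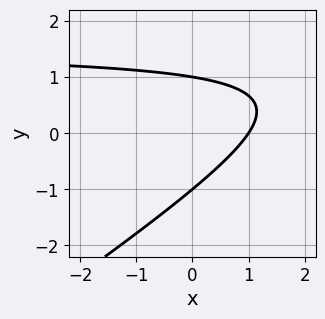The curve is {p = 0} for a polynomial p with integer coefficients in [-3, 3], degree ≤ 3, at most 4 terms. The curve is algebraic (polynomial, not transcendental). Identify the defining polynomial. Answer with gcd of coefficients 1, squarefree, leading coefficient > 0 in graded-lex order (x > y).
(a) deg p = 2. No degree-1 curve has this shape.
(b) Observable constraints: one x-axis crossing is at x = 1; among the integer gridlines, it crosses the y-axis at y ∈ {-1, 1}.
(c) These observations pin down the coefficients.

2*x*y - 3*y^2 - 3*x + 3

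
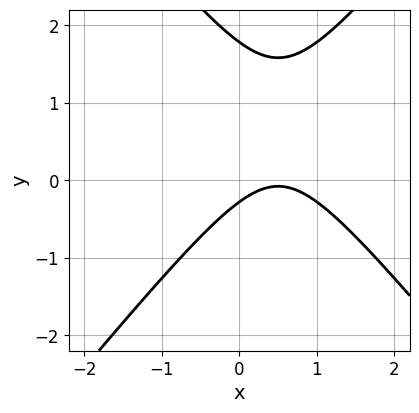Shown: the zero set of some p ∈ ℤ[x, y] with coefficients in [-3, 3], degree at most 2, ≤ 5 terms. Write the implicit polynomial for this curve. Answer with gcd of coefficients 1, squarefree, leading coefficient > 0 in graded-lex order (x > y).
3*x^2 - 2*y^2 - 3*x + 3*y + 1

deg p = 2.
From the axis intercepts and sections: it misses every integer gridline on the x-axis.
Putting this together gives p.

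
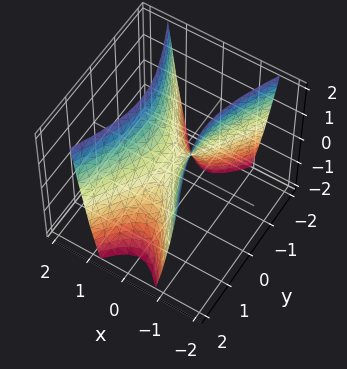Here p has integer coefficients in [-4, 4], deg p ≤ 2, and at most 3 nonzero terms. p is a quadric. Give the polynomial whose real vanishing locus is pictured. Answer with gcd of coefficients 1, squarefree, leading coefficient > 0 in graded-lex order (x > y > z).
The degree is 2 — a hyperbolic paraboloid; a quadric.
Symmetries: it's symmetric under x → −x, forcing even powers of x; it's symmetric under y → −y, forcing even powers of y.
Against the integer gridlines: it meets the x-axis at x = 0 (among the integer gridlines); it crosses the z-axis at the gridline z = 0; it crosses the y-axis at the gridline y = 0.
Matching integer coefficients to the picture gives p.

3*x^2 - y^2 - z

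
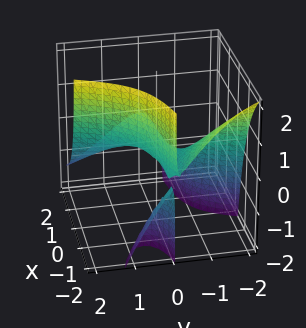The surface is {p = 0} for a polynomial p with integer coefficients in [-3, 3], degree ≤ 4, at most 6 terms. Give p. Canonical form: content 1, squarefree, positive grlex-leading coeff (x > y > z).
(a) The picture has 2 separate pieces.
(b) deg p = 3.
(c) Checking where it meets the axes: it meets the z-axis at z = 0 (among the integer gridlines); it meets the y-axis at y = 0 (among the integer gridlines); the visible x-axis segment lies entirely on the surface.
(d) Matching integer coefficients to the picture gives p.

3*x*y^2 + 2*x*y*z - y^3 + x*z + 2*z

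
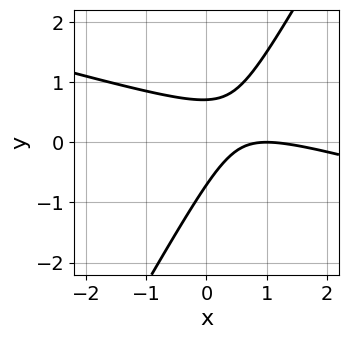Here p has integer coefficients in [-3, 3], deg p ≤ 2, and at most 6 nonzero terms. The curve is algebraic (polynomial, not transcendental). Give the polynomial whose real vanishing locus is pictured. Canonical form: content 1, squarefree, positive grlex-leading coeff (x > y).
x^2 + 3*x*y - 2*y^2 - 2*x + 1

(a) The degree is 2 — no degree-1 curve has this shape.
(b) From the axis intercepts and sections: it meets the x-axis at x = 1 (among the integer gridlines).
(c) These observations pin down the coefficients.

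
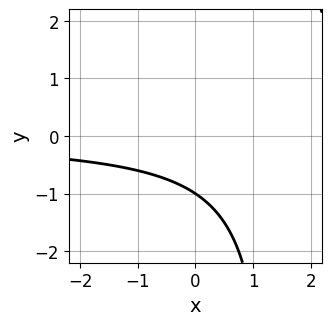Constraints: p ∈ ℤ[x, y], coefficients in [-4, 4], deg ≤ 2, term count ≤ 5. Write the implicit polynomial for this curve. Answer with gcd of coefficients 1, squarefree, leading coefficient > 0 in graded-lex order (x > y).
2*x*y - 3*y - 3

Degree: the shape is more complex than any degree-1 curve, so deg p = 2.
Reading off the gridlines: it crosses the y-axis at the gridline y = -1; it misses every integer gridline on the x-axis.
Fitting integer coefficients to these (and the overall shape) gives p.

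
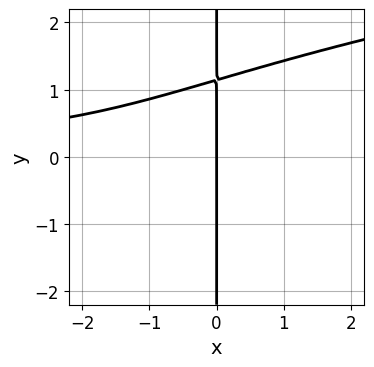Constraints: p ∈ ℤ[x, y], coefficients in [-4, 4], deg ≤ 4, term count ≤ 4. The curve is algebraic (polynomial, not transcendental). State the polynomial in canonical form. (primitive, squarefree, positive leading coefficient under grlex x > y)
deg p = 4. No degree-3 curve has this shape.
Reading off the gridlines: it crosses the x-axis at the gridline x = 0; every point of the y-axis in the box is on the curve.
Matching integer coefficients to the picture gives p.

2*x*y^3 - 2*x^2*y - 3*x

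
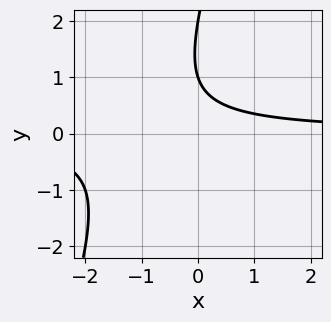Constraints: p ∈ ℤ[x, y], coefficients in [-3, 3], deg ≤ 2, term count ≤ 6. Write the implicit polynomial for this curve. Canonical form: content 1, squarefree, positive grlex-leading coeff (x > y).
First, deg p = 2. No degree-1 curve has this shape.
Next, from the axis intercepts and sections: among the integer gridlines, it crosses the y-axis at y ∈ {1, 2}; it misses every integer gridline on the x-axis.
Finally, fitting integer coefficients to these (and the overall shape) gives p.

3*x*y - y^2 + 3*y - 2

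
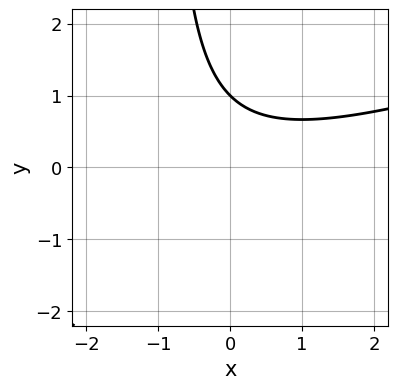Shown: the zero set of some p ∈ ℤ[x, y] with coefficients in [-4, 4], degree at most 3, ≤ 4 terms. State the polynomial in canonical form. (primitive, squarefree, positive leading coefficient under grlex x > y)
x^2 - 3*x*y - 3*y + 3

Degree: a generic line meets the curve in up to 2 points, so deg p = 2.
Checking where it meets the axes: no x-intercept at any integer in the box; one y-axis crossing is at y = 1.
Putting this together gives p.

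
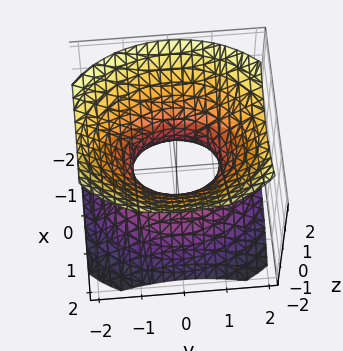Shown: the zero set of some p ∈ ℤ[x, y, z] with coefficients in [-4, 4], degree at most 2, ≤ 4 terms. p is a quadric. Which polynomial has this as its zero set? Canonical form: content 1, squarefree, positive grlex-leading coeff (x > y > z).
First, the degree is 2 — one connected sheet with a waist; a quadric.
Then, symmetries: the x ↦ −x reflection is a symmetry, so x appears only in even powers; mirror symmetry z ↦ −z ⇒ only even powers of z; the y ↦ −y reflection is a symmetry, so y appears only in even powers.
Then, observable constraints: among the integer gridlines, it crosses the y-axis at y ∈ {-1, 1}; it misses every integer gridline on the z-axis.
Finally, matching integer coefficients to the picture gives p.

3*x^2 + 2*y^2 - 3*z^2 - 2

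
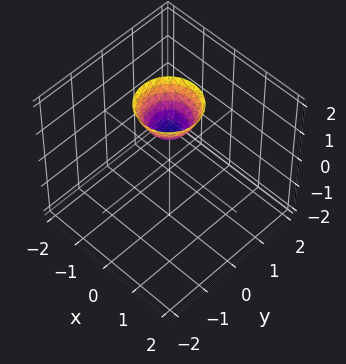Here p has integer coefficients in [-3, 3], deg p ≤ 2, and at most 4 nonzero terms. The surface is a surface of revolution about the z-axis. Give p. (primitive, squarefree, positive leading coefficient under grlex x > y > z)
3*x^2 + 3*y^2 - 2*z + 2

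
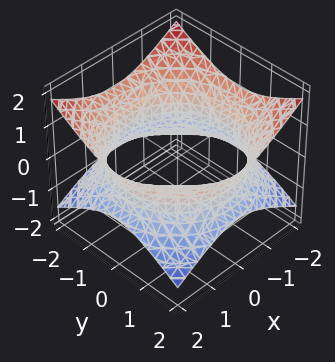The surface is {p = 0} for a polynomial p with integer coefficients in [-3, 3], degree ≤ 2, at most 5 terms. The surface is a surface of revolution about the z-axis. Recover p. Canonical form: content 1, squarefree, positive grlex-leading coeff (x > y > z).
The degree is 2 — a generic line meets the surface in up to 2 points.
Symmetry: the z-axis is an axis of rotation, so x and y enter only as x² + y².
Checking where it meets the axes: a circular section at z = 0 has radius between 1 and 2; it misses every integer gridline on the z-axis.
Solving for integer coefficients yields p as stated.

x^2 + y^2 - 2*z^2 - 3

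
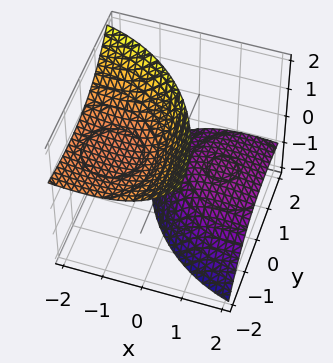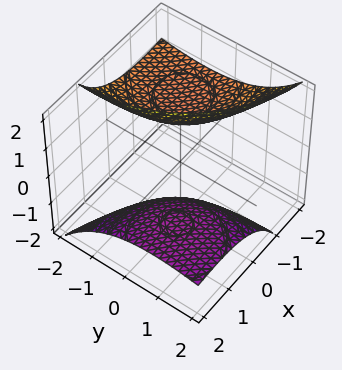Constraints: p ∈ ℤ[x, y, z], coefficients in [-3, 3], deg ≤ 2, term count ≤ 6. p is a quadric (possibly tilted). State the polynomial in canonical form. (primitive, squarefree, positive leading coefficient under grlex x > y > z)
The picture has 2 separate pieces. They look like related sheets of one shape, so recover p as a whole.
deg p = 2. The shape is more complex than any degree-1 surface.
Against the integer gridlines: no x-intercept at any integer in the box; no y-intercept at any integer in the box.
Matching integer coefficients to the picture gives p.

x^2 + 3*x*z + y^2 + 2*y*z - z^2 + 2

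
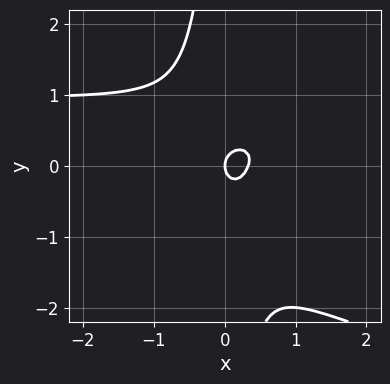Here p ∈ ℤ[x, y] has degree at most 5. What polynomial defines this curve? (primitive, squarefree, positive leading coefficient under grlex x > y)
2*x*y^3 - 3*x^2*y + 3*x^2 + 2*y^2 - x

1. deg p = 4. No degree-3 curve has this shape.
2. From the axis intercepts and sections: one y-axis crossing is at y = 0; it crosses the x-axis at the gridline x = 0.
3. The integer polynomial consistent with all of this is the stated p.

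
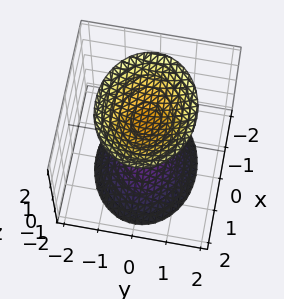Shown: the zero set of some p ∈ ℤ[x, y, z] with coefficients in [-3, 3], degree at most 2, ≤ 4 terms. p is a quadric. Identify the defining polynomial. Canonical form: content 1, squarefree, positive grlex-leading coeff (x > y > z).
1. The picture has 2 separate pieces.
2. Degree: two sheets facing apart; a quadric, so deg p = 2.
3. Symmetries: the x ↦ −x reflection is a symmetry, so x appears only in even powers; the y ↦ −y reflection is a symmetry, so y appears only in even powers; the z ↦ −z reflection is a symmetry, so z appears only in even powers.
4. From the axis intercepts and sections: the surface avoids every integer y-axis point in the box; the surface avoids every integer x-axis point in the box.
5. The integer polynomial consistent with all of this is the stated p.

2*x^2 + 3*y^2 - 2*z^2 + 3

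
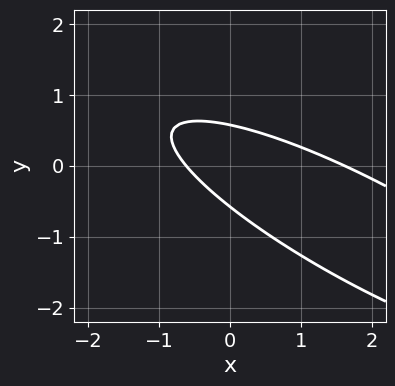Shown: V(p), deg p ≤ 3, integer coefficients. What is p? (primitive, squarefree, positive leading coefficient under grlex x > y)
x^2 + 3*x*y + 3*y^2 - x - 1

(a) deg p = 2.
(b) Putting this together gives p.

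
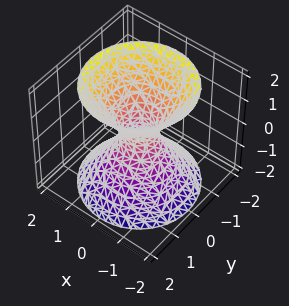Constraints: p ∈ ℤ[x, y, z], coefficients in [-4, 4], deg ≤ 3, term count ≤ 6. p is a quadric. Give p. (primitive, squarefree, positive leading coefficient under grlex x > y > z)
3*x^2 + 3*y^2 - 2*z^2 - 1

The degree is 2 — one connected sheet with a waist; a quadric.
Symmetries: the z ↦ −z reflection is a symmetry, so z appears only in even powers; the surface is invariant under rotation about z: p = q(x² + y², z).
Reading off the gridlines: a circular section at z = 2 has radius between 1 and 2; no z-intercept at any integer in the box.
Together with the visible shape, these determine p as stated.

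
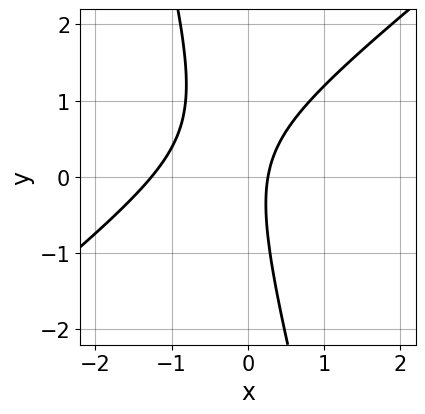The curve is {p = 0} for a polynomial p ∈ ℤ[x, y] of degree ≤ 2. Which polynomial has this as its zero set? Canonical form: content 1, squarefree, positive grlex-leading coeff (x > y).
1. Degree: the shape is more complex than any degree-1 curve, so deg p = 2.
2. Against the integer gridlines: it misses every integer gridline on the y-axis.
3. Fitting integer coefficients to these (and the overall shape) gives p.

3*x^2 - 3*x*y - y^2 + 3*x - 1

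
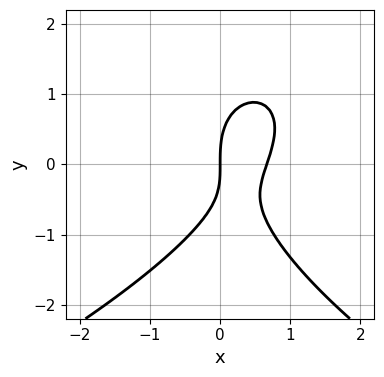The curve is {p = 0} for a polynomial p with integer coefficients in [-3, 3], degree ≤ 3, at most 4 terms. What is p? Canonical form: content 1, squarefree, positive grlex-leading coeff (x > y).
y^3 + 3*x^2 - x*y - 2*x

The degree is 3 — a generic line meets the curve in up to 3 points.
From the axis intercepts and sections: it meets the x-axis at x = 0 (among the integer gridlines); it crosses the y-axis at the gridline y = 0.
The integer polynomial consistent with all of this is the stated p.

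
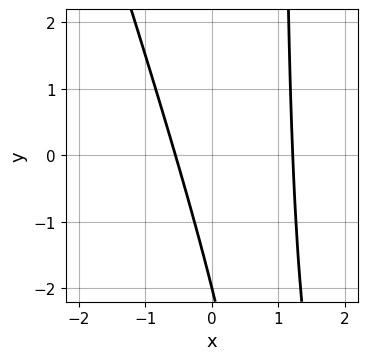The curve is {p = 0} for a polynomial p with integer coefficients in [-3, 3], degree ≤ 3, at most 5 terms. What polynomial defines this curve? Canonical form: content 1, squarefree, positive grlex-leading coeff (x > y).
1. Degree: the shape is more complex than any degree-1 curve, so deg p = 2.
2. Checking where it meets the axes: one y-axis crossing is at y = -2.
3. The integer polynomial consistent with all of this is the stated p.

3*x^2 + x*y - 2*x - y - 2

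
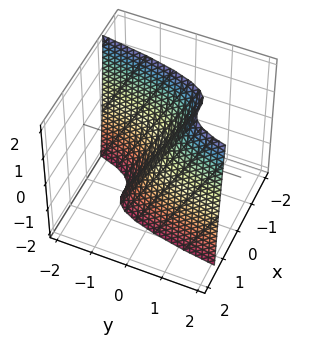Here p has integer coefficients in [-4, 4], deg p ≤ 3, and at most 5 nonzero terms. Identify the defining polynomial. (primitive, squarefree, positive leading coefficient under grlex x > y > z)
3*x^3 - 2*y + z

(a) deg p = 3. The shape is more complex than any degree-2 surface.
(b) Against the integer gridlines: it crosses the y-axis at the gridline y = 0; it crosses the z-axis at the gridline z = 0.
(c) These observations pin down the coefficients.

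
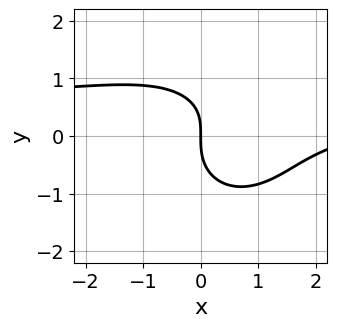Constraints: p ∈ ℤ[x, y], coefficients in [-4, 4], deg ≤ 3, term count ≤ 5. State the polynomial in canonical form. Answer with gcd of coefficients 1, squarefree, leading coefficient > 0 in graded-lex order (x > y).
(a) deg p = 3.
(b) Observable constraints: it crosses the y-axis at the gridline y = 0; one x-axis crossing is at x = 0.
(c) Fitting integer coefficients to these (and the overall shape) gives p.

2*x^2*y + 2*y^3 - x^2 - x*y + 3*x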